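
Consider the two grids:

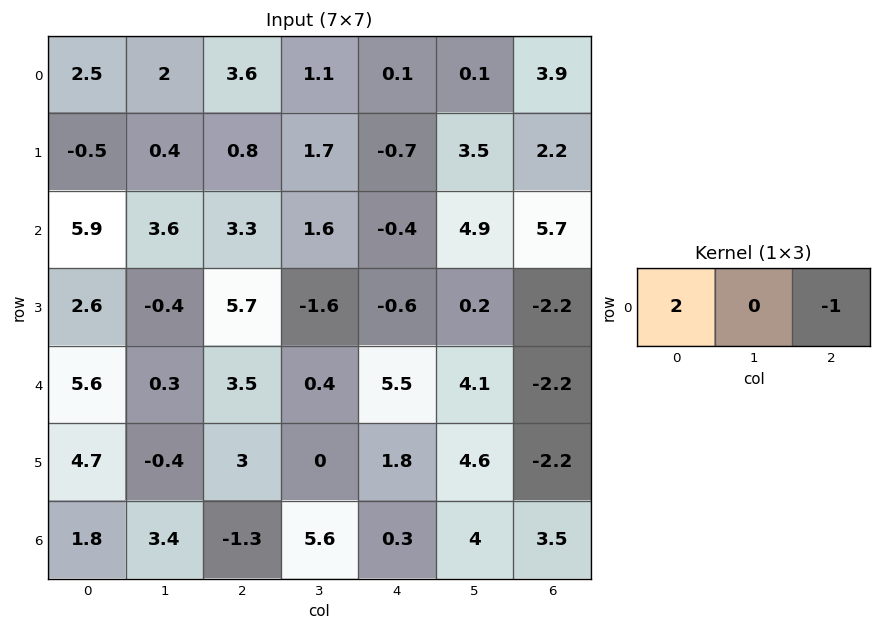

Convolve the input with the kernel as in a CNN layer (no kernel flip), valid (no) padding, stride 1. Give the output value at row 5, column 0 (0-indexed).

6.4

The receptive field on the input at this output position is [4.7 -0.4 3]. Elementwise product with the kernel and sum: 4.7·2 + 3·-1.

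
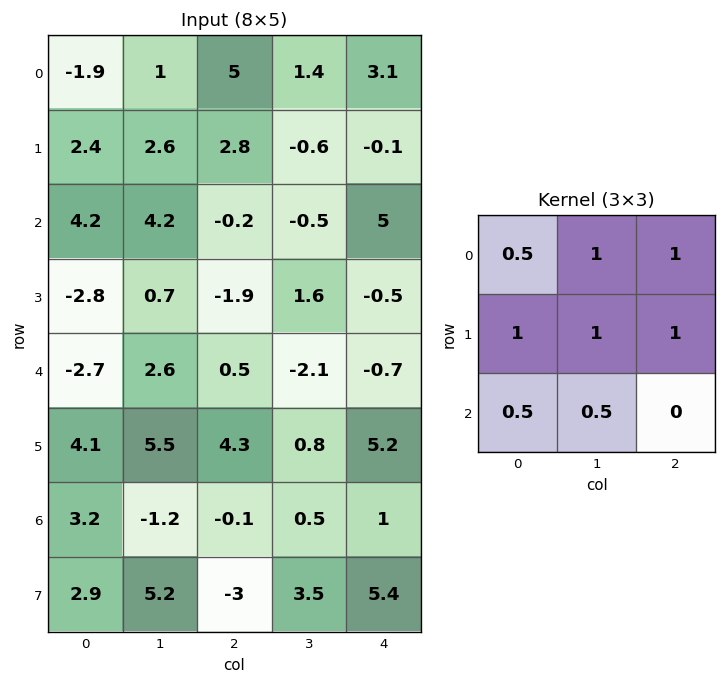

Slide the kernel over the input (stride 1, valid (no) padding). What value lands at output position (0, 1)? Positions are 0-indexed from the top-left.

The receptive field on the input at this output position is [1 5 1.4 / 2.6 2.8 -0.6 / 4.2 -0.2 -0.5]. Elementwise product with the kernel and sum: 1·0.5 + 5·1 + 1.4·1 + 2.6·1 + 2.8·1 + -0.6·1 + 4.2·0.5 + -0.2·0.5.

13.7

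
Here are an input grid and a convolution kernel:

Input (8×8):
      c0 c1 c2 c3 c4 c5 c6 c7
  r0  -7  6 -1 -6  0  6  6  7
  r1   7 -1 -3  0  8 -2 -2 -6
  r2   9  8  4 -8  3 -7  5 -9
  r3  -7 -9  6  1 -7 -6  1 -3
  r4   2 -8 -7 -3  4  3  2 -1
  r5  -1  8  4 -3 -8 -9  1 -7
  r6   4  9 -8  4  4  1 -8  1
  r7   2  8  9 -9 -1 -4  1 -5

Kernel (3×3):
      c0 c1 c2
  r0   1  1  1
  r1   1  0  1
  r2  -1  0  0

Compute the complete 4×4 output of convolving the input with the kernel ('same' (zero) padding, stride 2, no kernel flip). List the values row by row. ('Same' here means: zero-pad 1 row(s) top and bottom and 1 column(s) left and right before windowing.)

6 1 0 15
14 5 -10 -20
-24 -21 -9 3
16 14 -6 -9

Output[0,0]: The receptive field on the zero-padded input at this output position is [0 0 0 / 0 -7 6 / 0 7 -1]. Elementwise product with the kernel and sum: 0·1 + 0·1 + 0·1 + 0·1 + 6·1 + 0·-1.
Output[0,1]: The receptive field on the zero-padded input at this output position is [0 0 0 / 6 -1 -6 / -1 -3 0]. Elementwise product with the kernel and sum: 0·1 + 0·1 + 0·1 + 6·1 + -6·1 + -1·-1.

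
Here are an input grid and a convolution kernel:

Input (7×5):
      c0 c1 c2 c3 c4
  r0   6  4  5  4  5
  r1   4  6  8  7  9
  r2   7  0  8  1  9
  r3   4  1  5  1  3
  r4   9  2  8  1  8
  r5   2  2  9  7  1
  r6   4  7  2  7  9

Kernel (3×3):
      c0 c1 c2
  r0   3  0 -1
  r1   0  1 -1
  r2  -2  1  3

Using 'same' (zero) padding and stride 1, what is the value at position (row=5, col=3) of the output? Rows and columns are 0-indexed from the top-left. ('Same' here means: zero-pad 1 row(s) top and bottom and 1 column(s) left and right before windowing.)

The receptive field on the zero-padded input at this output position is [8 1 8 / 9 7 1 / 2 7 9]. Elementwise product with the kernel and sum: 8·3 + 8·-1 + 7·1 + 1·-1 + 2·-2 + 7·1 + 9·3.

52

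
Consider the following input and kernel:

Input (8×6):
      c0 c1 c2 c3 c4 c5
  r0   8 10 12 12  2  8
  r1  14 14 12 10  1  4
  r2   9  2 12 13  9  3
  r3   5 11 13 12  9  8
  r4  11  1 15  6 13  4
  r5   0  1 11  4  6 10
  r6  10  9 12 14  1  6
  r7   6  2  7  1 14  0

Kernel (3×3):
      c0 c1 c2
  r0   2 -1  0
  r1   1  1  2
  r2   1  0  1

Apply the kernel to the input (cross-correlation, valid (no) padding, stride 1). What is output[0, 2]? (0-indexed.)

The receptive field on the input at this output position is [12 12 2 / 12 10 1 / 12 13 9]. Elementwise product with the kernel and sum: 12·2 + 12·-1 + 12·1 + 10·1 + 1·2 + 12·1 + 9·1.

57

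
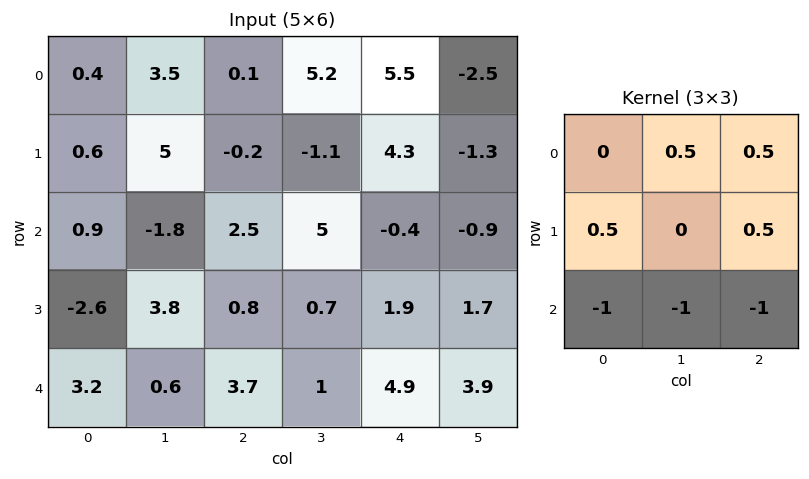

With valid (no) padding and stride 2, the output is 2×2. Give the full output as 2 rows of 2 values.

Output[0,0]: The receptive field on the input at this output position is [0.4 3.5 0.1 / 0.6 5 -0.2 / 0.9 -1.8 2.5]. Elementwise product with the kernel and sum: 3.5·0.5 + 0.1·0.5 + 0.6·0.5 + -0.2·0.5 + 0.9·-1 + -1.8·-1 + 2.5·-1.
Output[0,1]: The receptive field on the input at this output position is [0.1 5.2 5.5 / -0.2 -1.1 4.3 / 2.5 5 -0.4]. Elementwise product with the kernel and sum: 5.2·0.5 + 5.5·0.5 + -0.2·0.5 + 4.3·0.5 + 2.5·-1 + 5·-1 + -0.4·-1.

0.4 0.3
-8.05 -5.95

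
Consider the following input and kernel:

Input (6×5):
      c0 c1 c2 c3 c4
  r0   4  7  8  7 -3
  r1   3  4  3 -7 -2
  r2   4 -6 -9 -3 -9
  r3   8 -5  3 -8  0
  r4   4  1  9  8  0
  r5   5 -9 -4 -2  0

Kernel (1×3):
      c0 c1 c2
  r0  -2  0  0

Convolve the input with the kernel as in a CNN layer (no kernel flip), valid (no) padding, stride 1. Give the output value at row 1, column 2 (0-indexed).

The receptive field on the input at this output position is [3 -7 -2]. Elementwise product with the kernel and sum: 3·-2.

-6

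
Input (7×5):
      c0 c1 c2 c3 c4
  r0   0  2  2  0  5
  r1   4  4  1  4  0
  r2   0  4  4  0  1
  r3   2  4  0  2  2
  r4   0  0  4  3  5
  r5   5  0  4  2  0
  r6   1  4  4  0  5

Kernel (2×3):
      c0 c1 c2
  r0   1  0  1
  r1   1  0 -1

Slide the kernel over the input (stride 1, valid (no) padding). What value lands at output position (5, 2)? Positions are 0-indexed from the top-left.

The receptive field on the input at this output position is [4 2 0 / 4 0 5]. Elementwise product with the kernel and sum: 4·1 + 0·1 + 4·1 + 5·-1.

3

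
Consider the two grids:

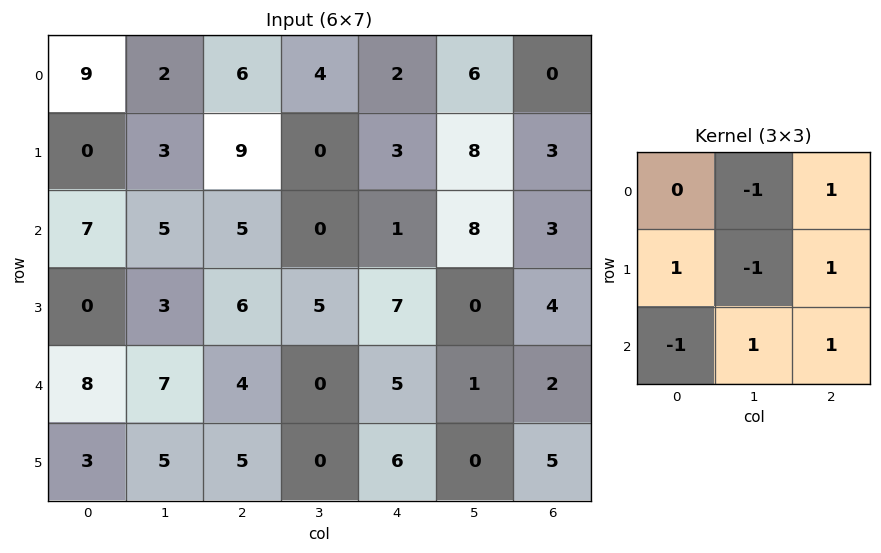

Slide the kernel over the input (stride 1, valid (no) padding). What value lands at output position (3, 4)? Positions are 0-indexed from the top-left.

9

The receptive field on the input at this output position is [7 0 4 / 5 1 2 / 6 0 5]. Elementwise product with the kernel and sum: 0·-1 + 4·1 + 5·1 + 1·-1 + 2·1 + 6·-1 + 0·1 + 5·1.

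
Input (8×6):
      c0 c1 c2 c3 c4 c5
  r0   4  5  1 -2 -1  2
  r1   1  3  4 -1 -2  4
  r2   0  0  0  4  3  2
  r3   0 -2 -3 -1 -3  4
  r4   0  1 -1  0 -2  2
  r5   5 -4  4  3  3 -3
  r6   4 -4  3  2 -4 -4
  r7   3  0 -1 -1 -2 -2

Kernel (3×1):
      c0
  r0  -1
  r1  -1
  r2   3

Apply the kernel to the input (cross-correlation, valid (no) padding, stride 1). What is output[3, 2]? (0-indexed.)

The receptive field on the input at this output position is [-3 / -1 / 4]. Elementwise product with the kernel and sum: -3·-1 + -1·-1 + 4·3.

16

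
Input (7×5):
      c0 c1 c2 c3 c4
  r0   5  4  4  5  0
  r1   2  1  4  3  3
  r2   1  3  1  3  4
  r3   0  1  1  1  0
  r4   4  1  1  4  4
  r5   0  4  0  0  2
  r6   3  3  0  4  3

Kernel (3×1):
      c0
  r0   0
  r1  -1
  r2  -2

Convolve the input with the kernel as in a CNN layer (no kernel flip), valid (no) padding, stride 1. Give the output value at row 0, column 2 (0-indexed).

The receptive field on the input at this output position is [4 / 4 / 1]. Elementwise product with the kernel and sum: 4·-1 + 1·-2.

-6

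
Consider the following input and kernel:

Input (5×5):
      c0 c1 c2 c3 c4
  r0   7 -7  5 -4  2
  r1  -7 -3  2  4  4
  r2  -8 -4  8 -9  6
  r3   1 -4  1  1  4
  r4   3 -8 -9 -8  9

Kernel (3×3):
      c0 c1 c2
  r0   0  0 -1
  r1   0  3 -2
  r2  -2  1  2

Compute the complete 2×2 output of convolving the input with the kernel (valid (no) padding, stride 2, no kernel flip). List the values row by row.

10 -11
-54 17

Output[0,0]: The receptive field on the input at this output position is [7 -7 5 / -7 -3 2 / -8 -4 8]. Elementwise product with the kernel and sum: 5·-1 + -3·3 + 2·-2 + -8·-2 + -4·1 + 8·2.
Output[0,1]: The receptive field on the input at this output position is [5 -4 2 / 2 4 4 / 8 -9 6]. Elementwise product with the kernel and sum: 2·-1 + 4·3 + 4·-2 + 8·-2 + -9·1 + 6·2.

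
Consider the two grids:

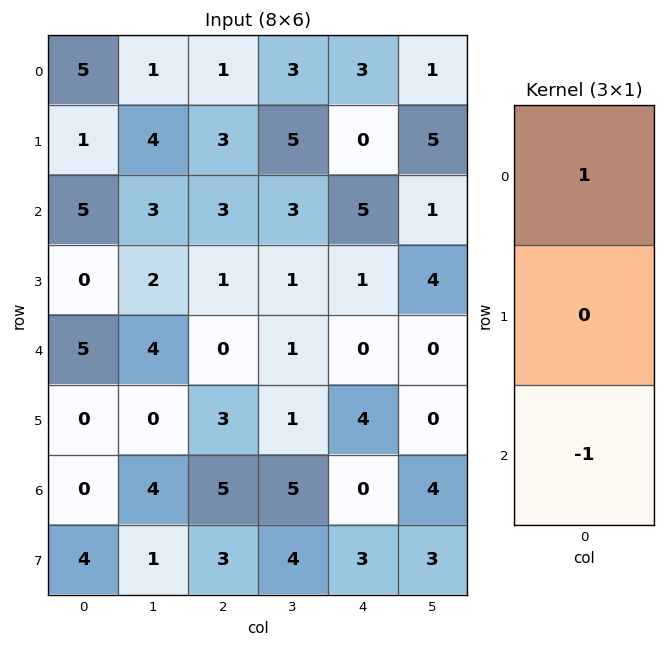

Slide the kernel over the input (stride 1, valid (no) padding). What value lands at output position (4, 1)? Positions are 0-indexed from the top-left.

The receptive field on the input at this output position is [4 / 0 / 4]. Elementwise product with the kernel and sum: 4·1 + 4·-1.

0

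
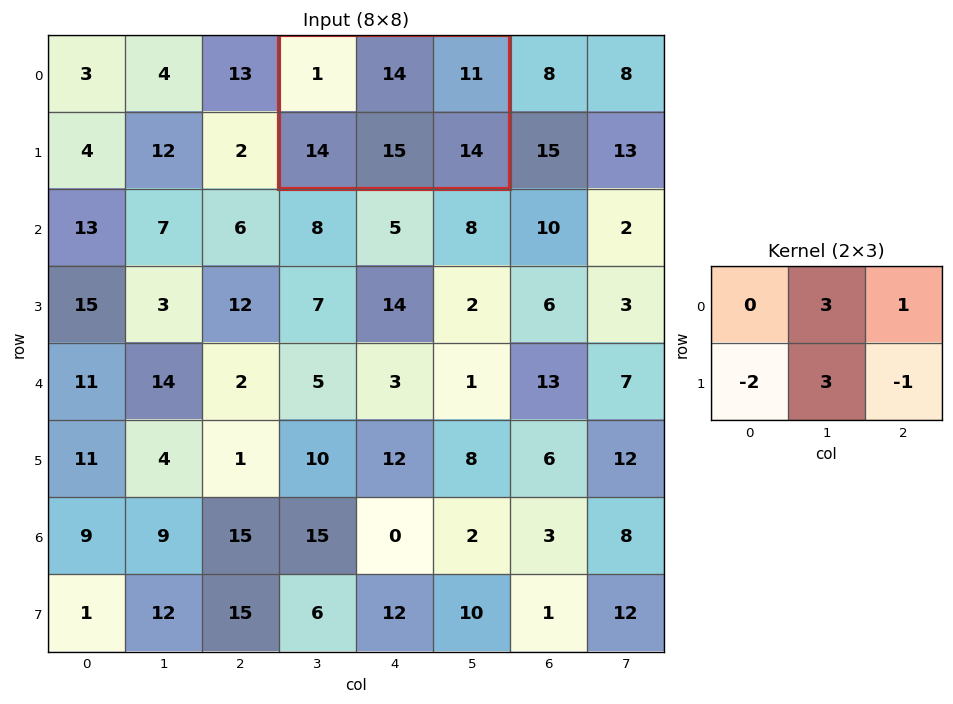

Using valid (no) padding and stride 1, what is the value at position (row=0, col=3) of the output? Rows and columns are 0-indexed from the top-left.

56

The receptive field on the input at this output position is [1 14 11 / 14 15 14]. Elementwise product with the kernel and sum: 14·3 + 11·1 + 14·-2 + 15·3 + 14·-1.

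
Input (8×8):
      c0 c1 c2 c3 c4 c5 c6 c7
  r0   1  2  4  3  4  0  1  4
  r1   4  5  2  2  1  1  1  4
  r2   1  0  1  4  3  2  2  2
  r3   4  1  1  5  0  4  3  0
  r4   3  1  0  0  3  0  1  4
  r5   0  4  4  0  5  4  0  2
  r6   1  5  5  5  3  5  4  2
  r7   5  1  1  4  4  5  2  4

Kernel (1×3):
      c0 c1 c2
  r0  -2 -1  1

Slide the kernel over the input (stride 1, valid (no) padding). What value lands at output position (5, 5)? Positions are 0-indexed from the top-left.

The receptive field on the input at this output position is [4 0 2]. Elementwise product with the kernel and sum: 4·-2 + 0·-1 + 2·1.

-6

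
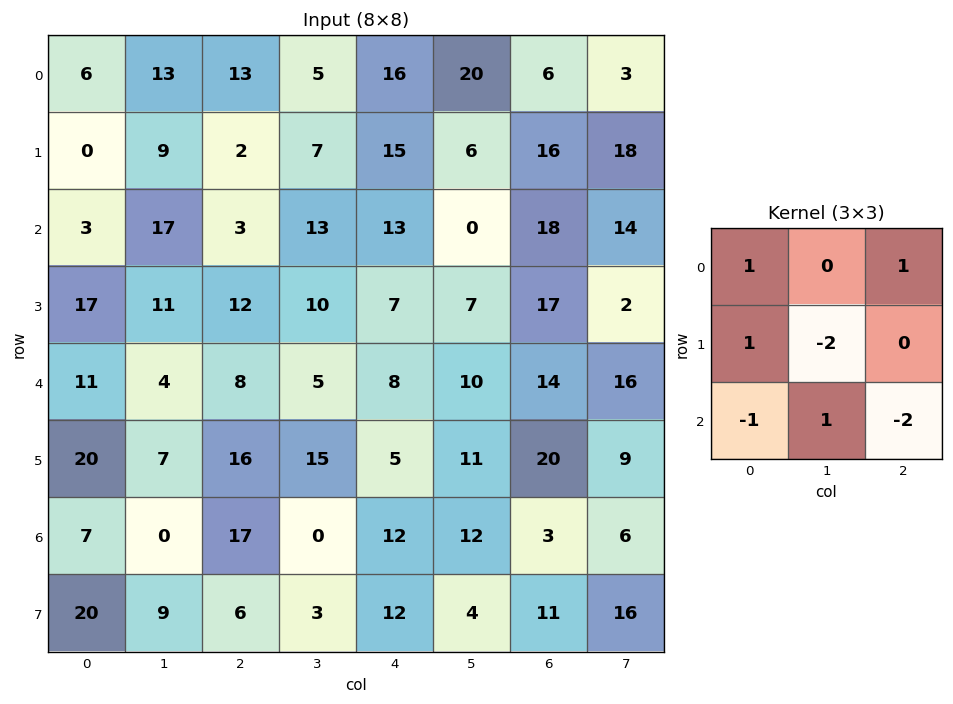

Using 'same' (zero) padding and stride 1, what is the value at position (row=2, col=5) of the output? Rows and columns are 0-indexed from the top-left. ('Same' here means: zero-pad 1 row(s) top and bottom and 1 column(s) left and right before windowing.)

The receptive field on the zero-padded input at this output position is [15 6 16 / 13 0 18 / 7 7 17]. Elementwise product with the kernel and sum: 15·1 + 16·1 + 13·1 + 0·-2 + 7·-1 + 7·1 + 17·-2.

10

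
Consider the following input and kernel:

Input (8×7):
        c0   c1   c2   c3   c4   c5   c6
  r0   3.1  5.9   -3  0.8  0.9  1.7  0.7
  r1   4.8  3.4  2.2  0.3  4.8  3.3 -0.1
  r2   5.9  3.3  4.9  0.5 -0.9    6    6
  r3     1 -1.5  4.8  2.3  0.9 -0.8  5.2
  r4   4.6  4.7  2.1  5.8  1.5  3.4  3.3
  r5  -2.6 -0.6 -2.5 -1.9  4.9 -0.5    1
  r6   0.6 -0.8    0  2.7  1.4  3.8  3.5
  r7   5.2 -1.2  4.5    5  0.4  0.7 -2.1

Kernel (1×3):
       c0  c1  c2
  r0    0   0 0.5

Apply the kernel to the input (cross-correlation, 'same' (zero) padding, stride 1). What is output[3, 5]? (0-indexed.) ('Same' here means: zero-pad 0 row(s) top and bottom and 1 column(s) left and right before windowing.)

The receptive field on the zero-padded input at this output position is [0.9 -0.8 5.2]. Elementwise product with the kernel and sum: 5.2·0.5.

2.6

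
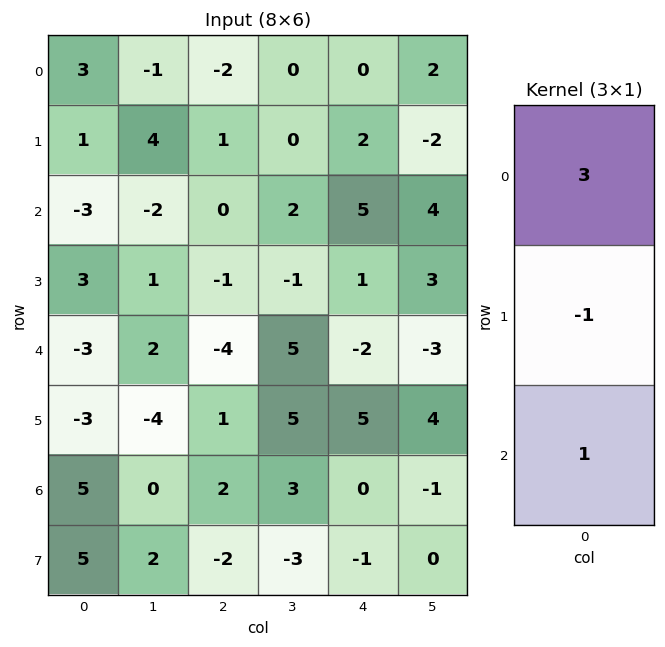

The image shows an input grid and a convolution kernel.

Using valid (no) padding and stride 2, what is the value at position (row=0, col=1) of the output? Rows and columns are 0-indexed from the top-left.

-7

The receptive field on the input at this output position is [-2 / 1 / 0]. Elementwise product with the kernel and sum: -2·3 + 1·-1 + 0·1.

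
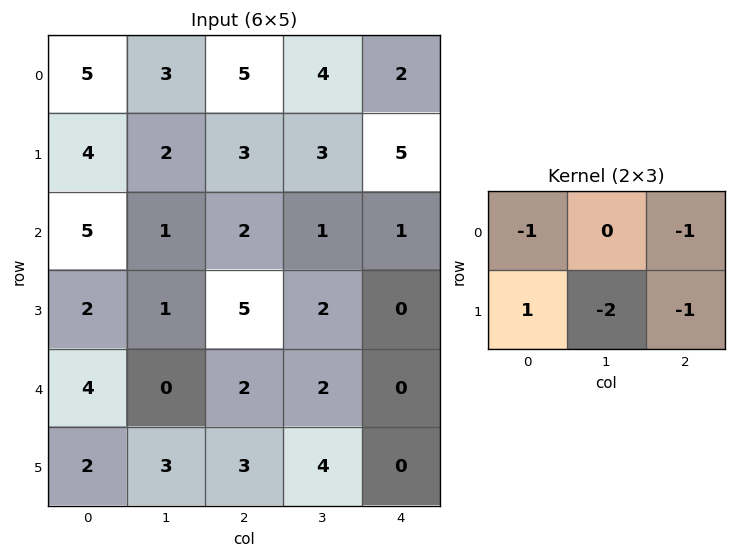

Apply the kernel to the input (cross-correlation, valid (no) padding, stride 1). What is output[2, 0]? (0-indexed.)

-12

The receptive field on the input at this output position is [5 1 2 / 2 1 5]. Elementwise product with the kernel and sum: 5·-1 + 2·-1 + 2·1 + 1·-2 + 5·-1.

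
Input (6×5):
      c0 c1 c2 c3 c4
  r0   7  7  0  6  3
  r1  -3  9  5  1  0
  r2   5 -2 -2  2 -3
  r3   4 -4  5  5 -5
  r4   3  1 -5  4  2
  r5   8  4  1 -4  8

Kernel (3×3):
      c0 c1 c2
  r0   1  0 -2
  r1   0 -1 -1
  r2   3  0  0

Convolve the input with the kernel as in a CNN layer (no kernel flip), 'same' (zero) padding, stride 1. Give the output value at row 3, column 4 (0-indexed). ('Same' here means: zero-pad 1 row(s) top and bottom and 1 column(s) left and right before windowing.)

The receptive field on the zero-padded input at this output position is [2 -3 0 / 5 -5 0 / 4 2 0]. Elementwise product with the kernel and sum: 2·1 + 0·-2 + -5·-1 + 0·-1 + 4·3.

19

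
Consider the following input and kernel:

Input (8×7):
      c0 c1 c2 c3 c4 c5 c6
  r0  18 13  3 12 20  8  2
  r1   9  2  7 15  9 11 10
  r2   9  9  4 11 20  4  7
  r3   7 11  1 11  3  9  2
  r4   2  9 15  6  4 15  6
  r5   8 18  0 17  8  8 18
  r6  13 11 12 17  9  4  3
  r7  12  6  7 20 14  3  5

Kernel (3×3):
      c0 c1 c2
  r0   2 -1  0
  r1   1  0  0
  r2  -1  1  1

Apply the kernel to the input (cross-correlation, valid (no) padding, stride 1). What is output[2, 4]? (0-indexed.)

The receptive field on the input at this output position is [20 4 7 / 3 9 2 / 4 15 6]. Elementwise product with the kernel and sum: 20·2 + 4·-1 + 3·1 + 4·-1 + 15·1 + 6·1.

56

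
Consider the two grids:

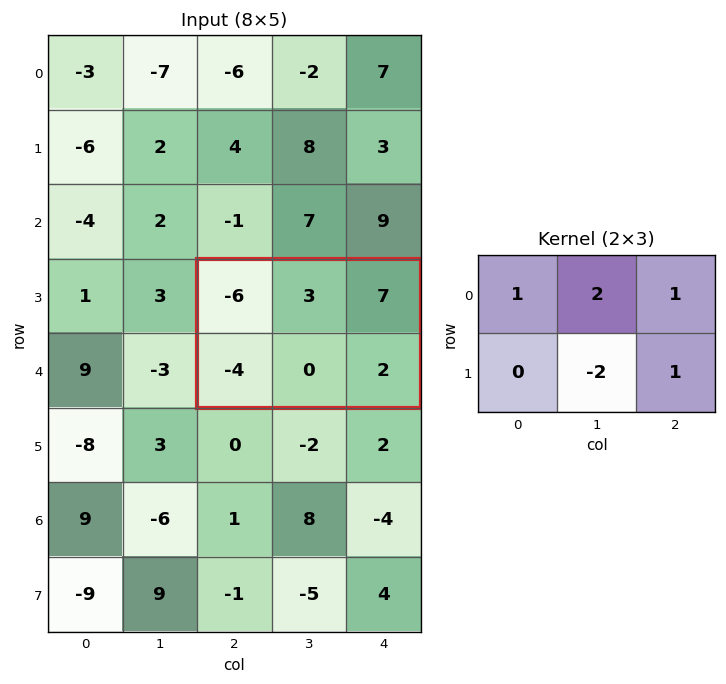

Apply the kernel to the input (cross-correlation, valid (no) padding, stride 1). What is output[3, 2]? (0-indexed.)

The receptive field on the input at this output position is [-6 3 7 / -4 0 2]. Elementwise product with the kernel and sum: -6·1 + 3·2 + 7·1 + 0·-2 + 2·1.

9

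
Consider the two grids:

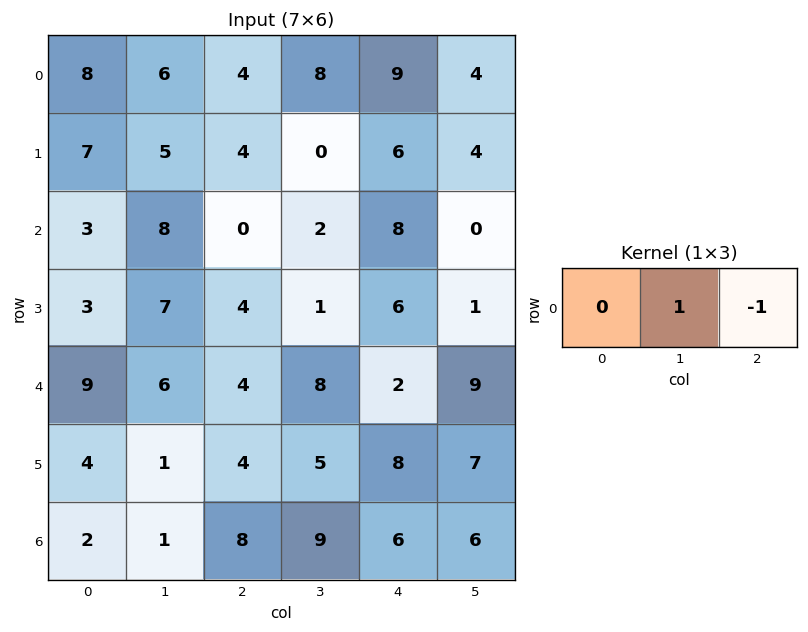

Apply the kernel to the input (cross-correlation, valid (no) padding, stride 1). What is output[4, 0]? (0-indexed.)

2

The receptive field on the input at this output position is [9 6 4]. Elementwise product with the kernel and sum: 6·1 + 4·-1.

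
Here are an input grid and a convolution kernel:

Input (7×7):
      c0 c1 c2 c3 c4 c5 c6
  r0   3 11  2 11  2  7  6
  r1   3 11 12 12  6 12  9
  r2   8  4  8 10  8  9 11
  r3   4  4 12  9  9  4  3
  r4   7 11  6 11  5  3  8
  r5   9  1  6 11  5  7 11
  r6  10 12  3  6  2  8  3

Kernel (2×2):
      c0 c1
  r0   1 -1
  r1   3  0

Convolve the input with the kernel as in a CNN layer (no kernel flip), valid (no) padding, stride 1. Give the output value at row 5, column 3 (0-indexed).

24

The receptive field on the input at this output position is [11 5 / 6 2]. Elementwise product with the kernel and sum: 11·1 + 5·-1 + 6·3.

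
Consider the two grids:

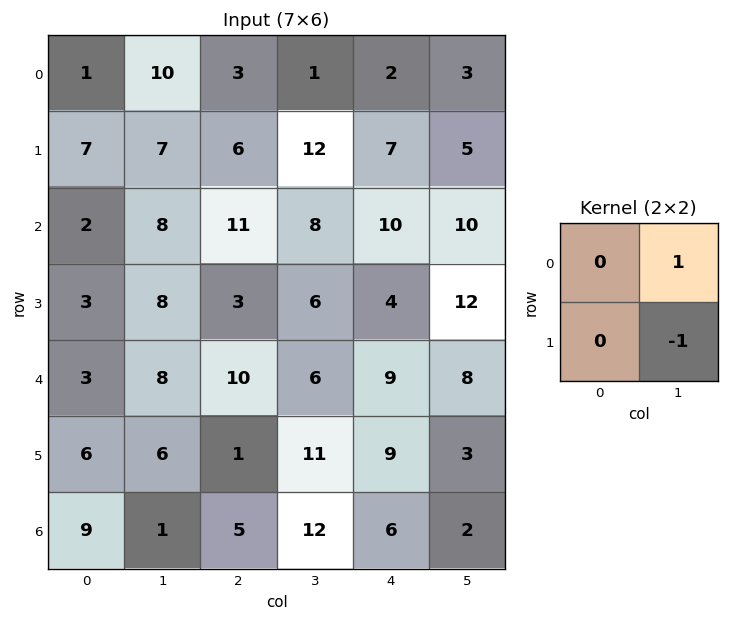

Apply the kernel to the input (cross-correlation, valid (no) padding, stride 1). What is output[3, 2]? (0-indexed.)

0

The receptive field on the input at this output position is [3 6 / 10 6]. Elementwise product with the kernel and sum: 6·1 + 6·-1.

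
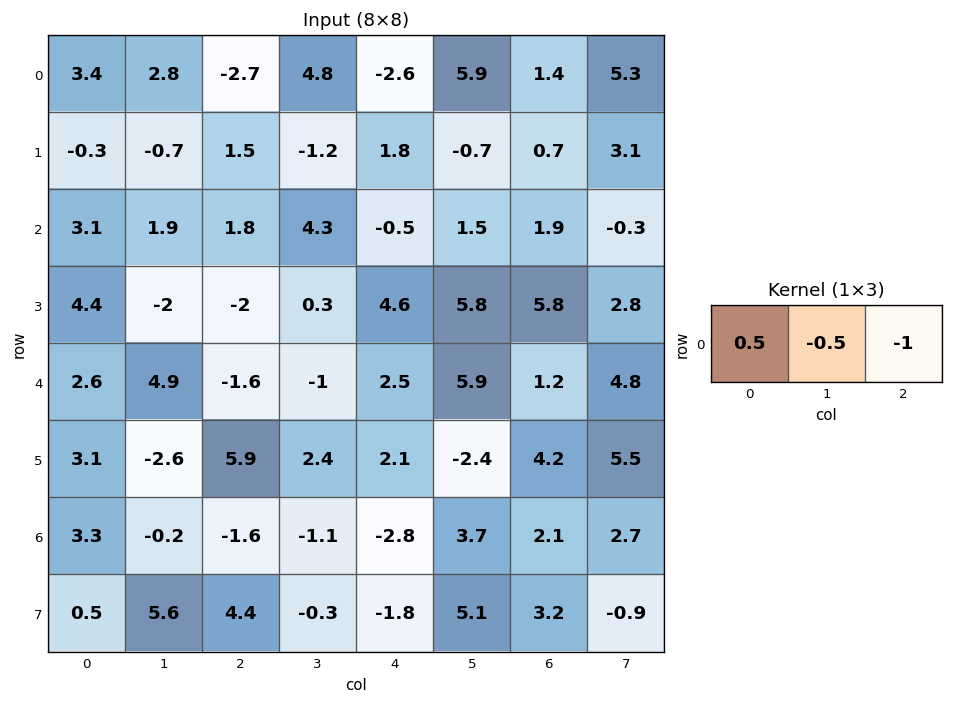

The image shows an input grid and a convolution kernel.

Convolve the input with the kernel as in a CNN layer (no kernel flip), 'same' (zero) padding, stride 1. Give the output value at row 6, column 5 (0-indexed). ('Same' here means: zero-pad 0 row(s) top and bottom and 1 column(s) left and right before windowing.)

-5.35

The receptive field on the zero-padded input at this output position is [-2.8 3.7 2.1]. Elementwise product with the kernel and sum: -2.8·0.5 + 3.7·-0.5 + 2.1·-1.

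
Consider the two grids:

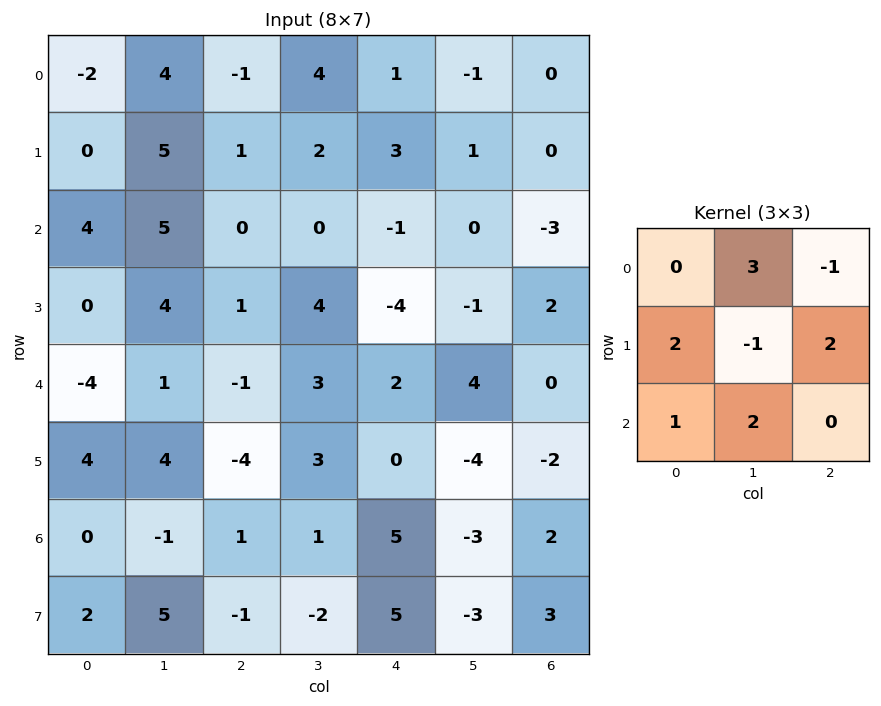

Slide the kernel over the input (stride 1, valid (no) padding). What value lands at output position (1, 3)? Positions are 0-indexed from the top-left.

The receptive field on the input at this output position is [2 3 1 / 0 -1 0 / 4 -4 -1]. Elementwise product with the kernel and sum: 3·3 + 1·-1 + 0·2 + -1·-1 + 0·2 + 4·1 + -4·2.

5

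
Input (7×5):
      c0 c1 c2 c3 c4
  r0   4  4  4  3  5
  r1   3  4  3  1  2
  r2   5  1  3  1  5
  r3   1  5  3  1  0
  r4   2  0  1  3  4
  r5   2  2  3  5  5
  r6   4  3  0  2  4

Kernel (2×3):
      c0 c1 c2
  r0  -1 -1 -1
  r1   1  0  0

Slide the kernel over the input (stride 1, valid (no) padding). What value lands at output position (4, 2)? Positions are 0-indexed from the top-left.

-5

The receptive field on the input at this output position is [1 3 4 / 3 5 5]. Elementwise product with the kernel and sum: 1·-1 + 3·-1 + 4·-1 + 3·1.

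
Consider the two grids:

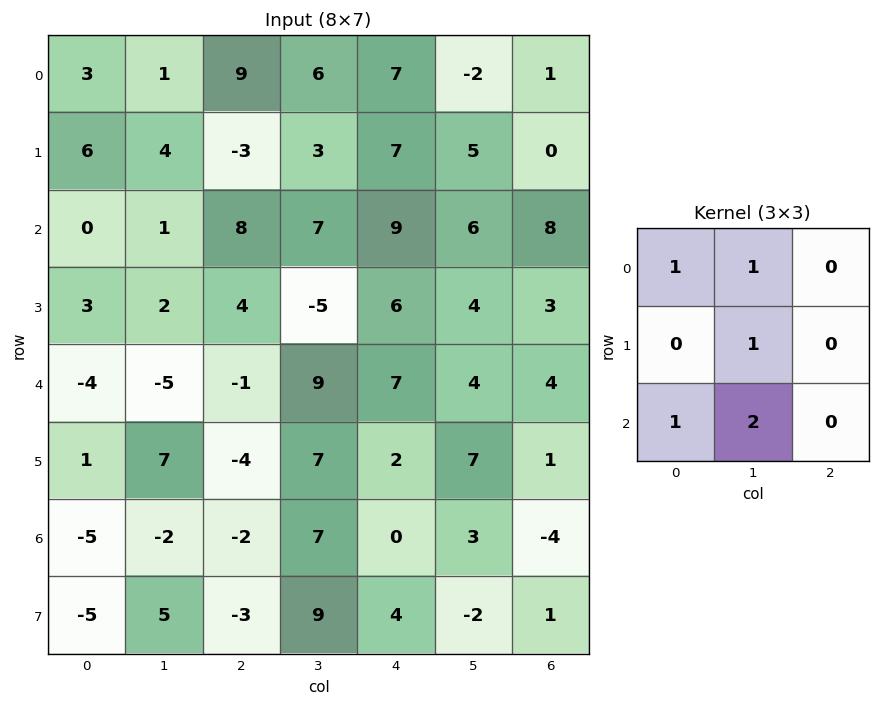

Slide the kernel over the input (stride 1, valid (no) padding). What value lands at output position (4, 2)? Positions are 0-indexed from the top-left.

27

The receptive field on the input at this output position is [-1 9 7 / -4 7 2 / -2 7 0]. Elementwise product with the kernel and sum: -1·1 + 9·1 + 7·1 + -2·1 + 7·2.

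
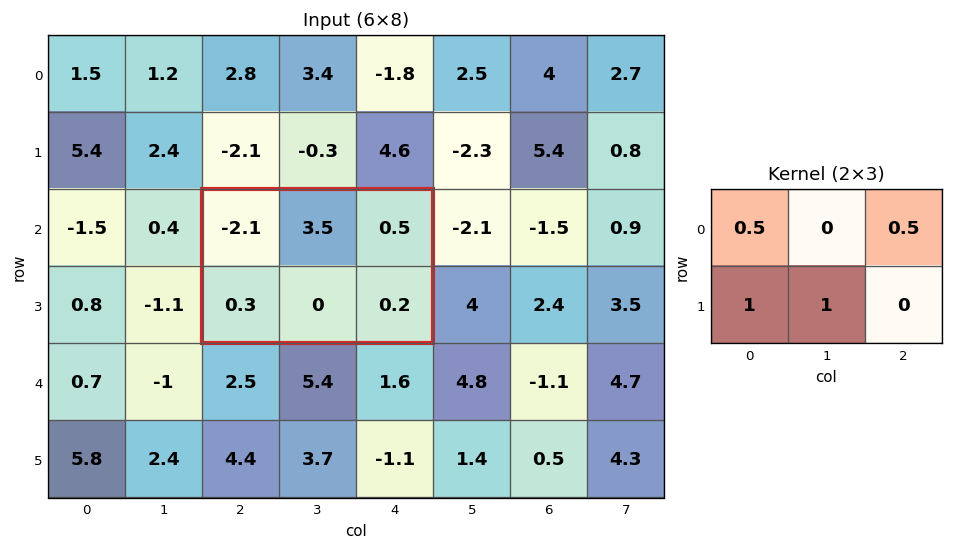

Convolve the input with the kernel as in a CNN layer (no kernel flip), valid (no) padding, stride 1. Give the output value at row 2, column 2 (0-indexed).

The receptive field on the input at this output position is [-2.1 3.5 0.5 / 0.3 0 0.2]. Elementwise product with the kernel and sum: -2.1·0.5 + 0.5·0.5 + 0.3·1 + 0·1.

-0.5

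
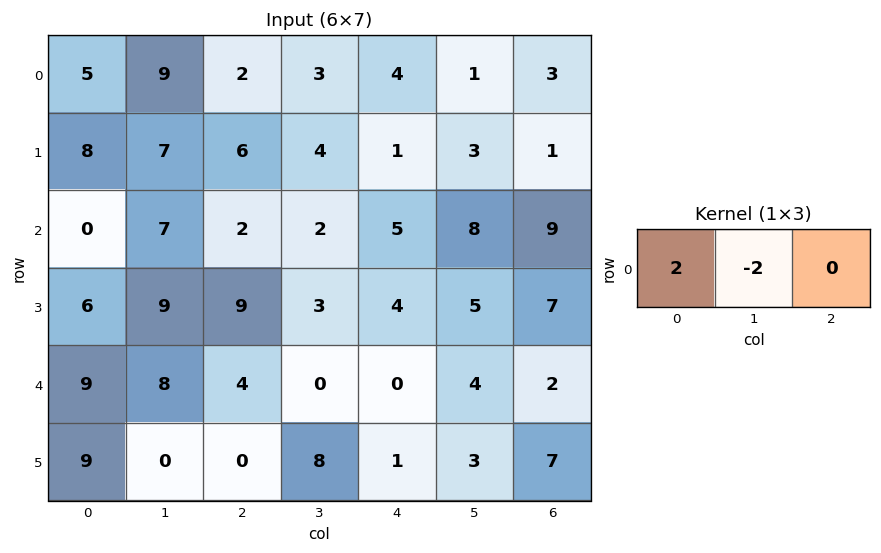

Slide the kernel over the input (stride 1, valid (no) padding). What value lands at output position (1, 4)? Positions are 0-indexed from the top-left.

-4

The receptive field on the input at this output position is [1 3 1]. Elementwise product with the kernel and sum: 1·2 + 3·-2.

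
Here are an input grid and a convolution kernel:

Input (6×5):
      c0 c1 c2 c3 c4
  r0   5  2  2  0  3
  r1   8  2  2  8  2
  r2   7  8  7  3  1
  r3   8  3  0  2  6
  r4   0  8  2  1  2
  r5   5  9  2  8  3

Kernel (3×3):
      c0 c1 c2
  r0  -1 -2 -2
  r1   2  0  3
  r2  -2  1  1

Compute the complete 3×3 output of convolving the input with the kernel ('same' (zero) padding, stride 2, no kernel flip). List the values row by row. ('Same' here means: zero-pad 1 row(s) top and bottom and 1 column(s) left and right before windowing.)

Output[0,0]: The receptive field on the zero-padded input at this output position is [0 0 0 / 0 5 2 / 0 8 2]. Elementwise product with the kernel and sum: 0·-1 + 0·-2 + 0·-2 + 0·2 + 2·3 + 0·-2 + 8·1 + 2·1.

16 10 -14
15 -1 -4
16 4 -25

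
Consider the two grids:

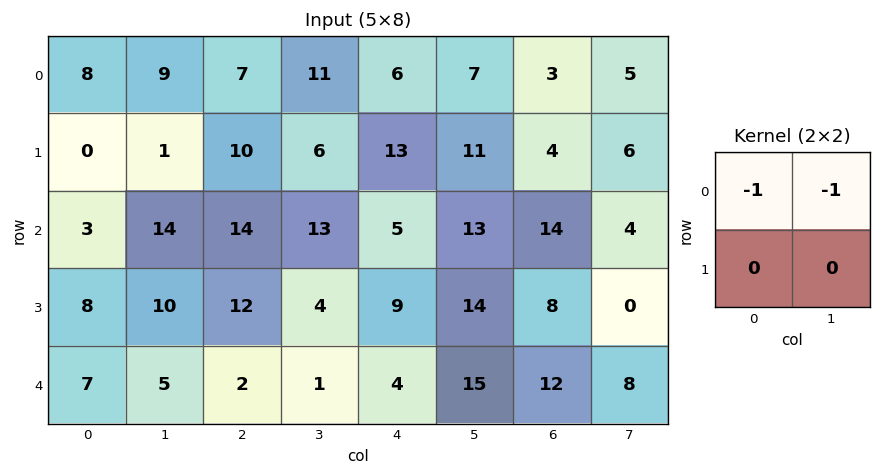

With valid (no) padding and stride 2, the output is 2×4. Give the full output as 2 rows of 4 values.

-17 -18 -13 -8
-17 -27 -18 -18

Output[0,0]: The receptive field on the input at this output position is [8 9 / 0 1]. Elementwise product with the kernel and sum: 8·-1 + 9·-1.
Output[0,1]: The receptive field on the input at this output position is [7 11 / 10 6]. Elementwise product with the kernel and sum: 7·-1 + 11·-1.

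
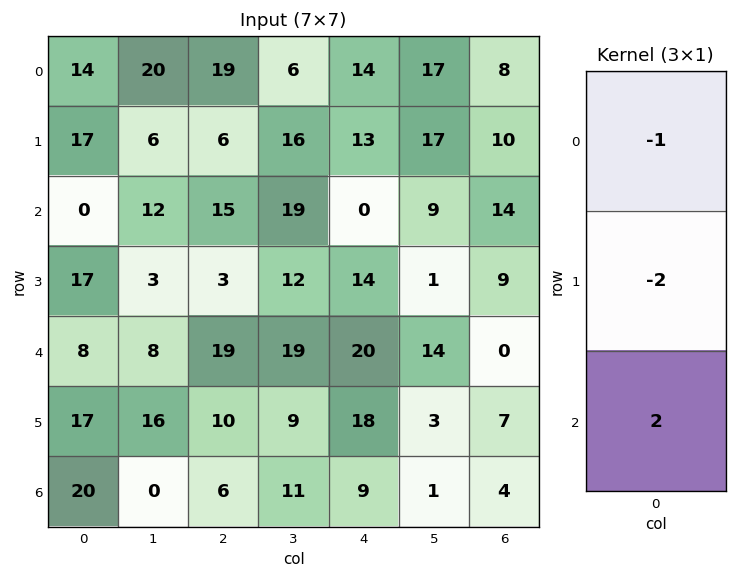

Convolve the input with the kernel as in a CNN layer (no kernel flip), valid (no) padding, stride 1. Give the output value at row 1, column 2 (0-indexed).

The receptive field on the input at this output position is [6 / 15 / 3]. Elementwise product with the kernel and sum: 6·-1 + 15·-2 + 3·2.

-30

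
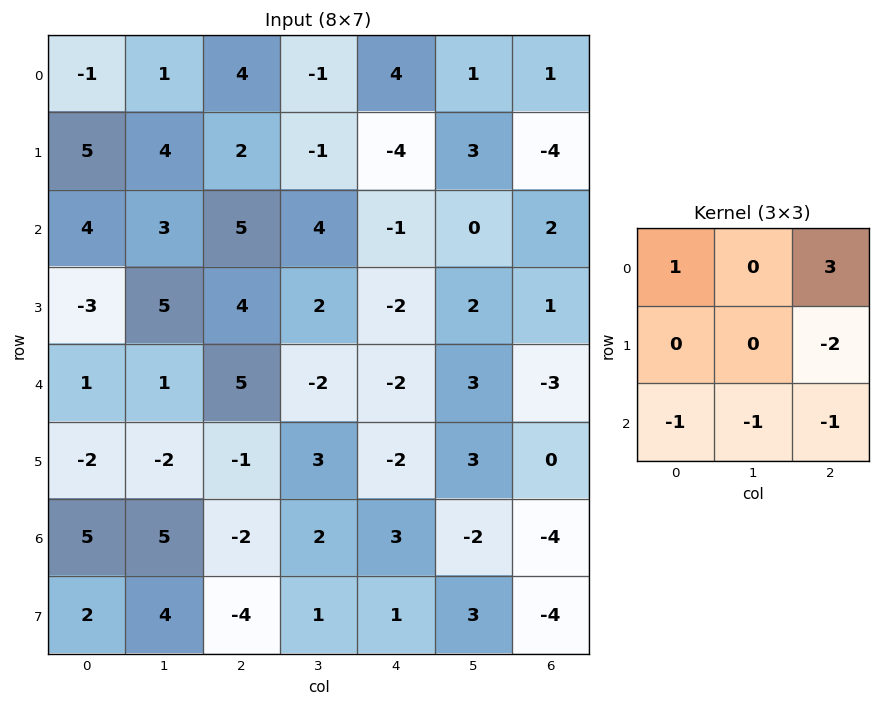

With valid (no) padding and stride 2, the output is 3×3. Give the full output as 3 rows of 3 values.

Output[0,0]: The receptive field on the input at this output position is [-1 1 4 / 5 4 2 / 4 3 5]. Elementwise product with the kernel and sum: -1·1 + 4·3 + 2·-2 + 4·-1 + 3·-1 + 5·-1.
Output[0,1]: The receptive field on the input at this output position is [4 -1 4 / 2 -1 -4 / 5 4 -1]. Elementwise product with the kernel and sum: 4·1 + 4·3 + -4·-2 + 5·-1 + 4·-1 + -1·-1.

-5 16 14
4 5 5
10 0 -8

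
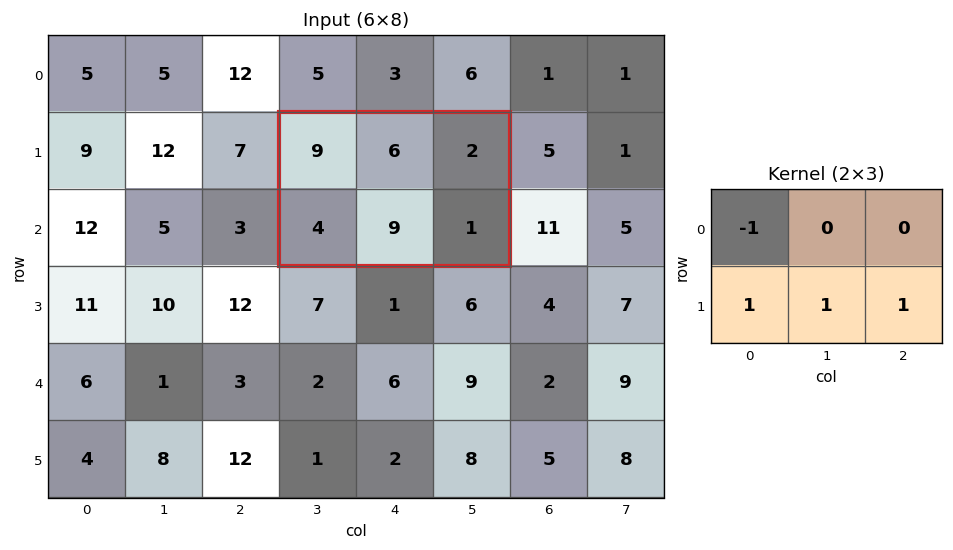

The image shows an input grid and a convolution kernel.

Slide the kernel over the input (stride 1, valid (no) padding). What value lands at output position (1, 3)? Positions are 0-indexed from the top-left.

The receptive field on the input at this output position is [9 6 2 / 4 9 1]. Elementwise product with the kernel and sum: 9·-1 + 4·1 + 9·1 + 1·1.

5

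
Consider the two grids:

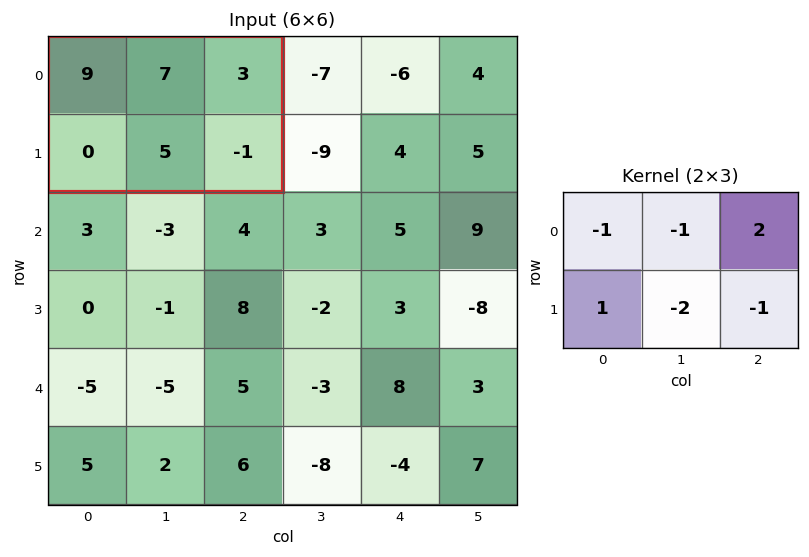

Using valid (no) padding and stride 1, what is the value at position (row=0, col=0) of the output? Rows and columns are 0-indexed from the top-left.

The receptive field on the input at this output position is [9 7 3 / 0 5 -1]. Elementwise product with the kernel and sum: 9·-1 + 7·-1 + 3·2 + 0·1 + 5·-2 + -1·-1.

-19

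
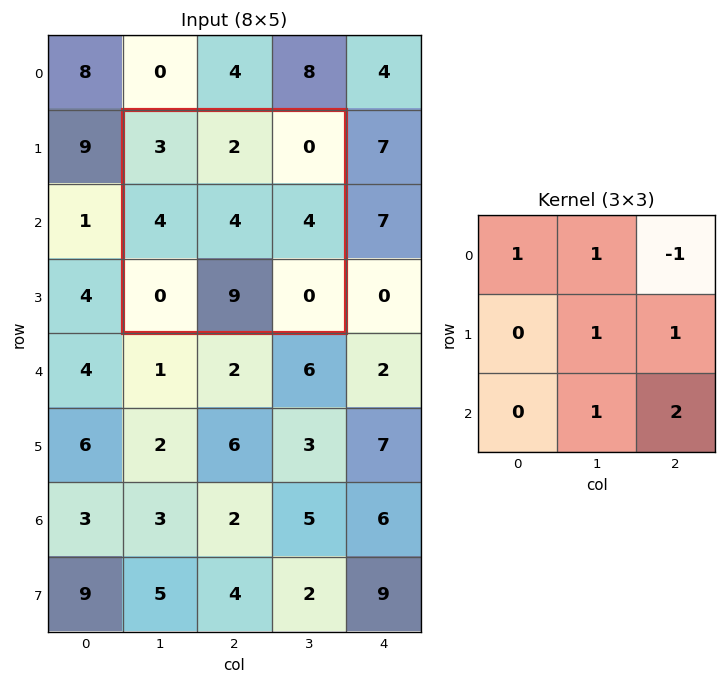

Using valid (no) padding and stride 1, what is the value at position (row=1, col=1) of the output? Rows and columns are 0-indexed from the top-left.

22

The receptive field on the input at this output position is [3 2 0 / 4 4 4 / 0 9 0]. Elementwise product with the kernel and sum: 3·1 + 2·1 + 0·-1 + 4·1 + 4·1 + 9·1 + 0·2.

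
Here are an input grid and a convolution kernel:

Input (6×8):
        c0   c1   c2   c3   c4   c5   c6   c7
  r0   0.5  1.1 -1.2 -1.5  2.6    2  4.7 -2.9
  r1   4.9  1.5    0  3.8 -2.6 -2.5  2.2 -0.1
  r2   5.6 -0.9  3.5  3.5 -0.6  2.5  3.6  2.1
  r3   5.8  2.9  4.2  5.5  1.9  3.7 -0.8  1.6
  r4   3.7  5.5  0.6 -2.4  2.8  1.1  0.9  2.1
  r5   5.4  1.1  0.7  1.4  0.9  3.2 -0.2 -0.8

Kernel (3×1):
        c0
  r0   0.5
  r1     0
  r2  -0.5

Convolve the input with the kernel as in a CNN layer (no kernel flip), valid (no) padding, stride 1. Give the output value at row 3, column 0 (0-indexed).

The receptive field on the input at this output position is [5.8 / 3.7 / 5.4]. Elementwise product with the kernel and sum: 5.8·0.5 + 5.4·-0.5.

0.2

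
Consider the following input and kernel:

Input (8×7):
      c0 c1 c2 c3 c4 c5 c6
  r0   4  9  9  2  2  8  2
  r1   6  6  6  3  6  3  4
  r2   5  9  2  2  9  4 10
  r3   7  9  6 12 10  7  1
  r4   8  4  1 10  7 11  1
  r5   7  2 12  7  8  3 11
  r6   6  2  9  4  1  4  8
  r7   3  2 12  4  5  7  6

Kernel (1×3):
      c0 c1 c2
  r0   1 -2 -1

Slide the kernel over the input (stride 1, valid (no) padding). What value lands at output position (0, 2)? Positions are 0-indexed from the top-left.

3

The receptive field on the input at this output position is [9 2 2]. Elementwise product with the kernel and sum: 9·1 + 2·-2 + 2·-1.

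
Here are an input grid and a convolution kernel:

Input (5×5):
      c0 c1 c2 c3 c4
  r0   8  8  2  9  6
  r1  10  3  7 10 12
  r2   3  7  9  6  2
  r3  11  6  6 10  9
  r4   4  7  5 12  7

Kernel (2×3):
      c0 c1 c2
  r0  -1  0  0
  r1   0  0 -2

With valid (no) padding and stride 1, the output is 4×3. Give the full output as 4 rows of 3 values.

Output[0,0]: The receptive field on the input at this output position is [8 8 2 / 10 3 7]. Elementwise product with the kernel and sum: 8·-1 + 7·-2.
Output[0,1]: The receptive field on the input at this output position is [8 2 9 / 3 7 10]. Elementwise product with the kernel and sum: 8·-1 + 10·-2.

-22 -28 -26
-28 -15 -11
-15 -27 -27
-21 -30 -20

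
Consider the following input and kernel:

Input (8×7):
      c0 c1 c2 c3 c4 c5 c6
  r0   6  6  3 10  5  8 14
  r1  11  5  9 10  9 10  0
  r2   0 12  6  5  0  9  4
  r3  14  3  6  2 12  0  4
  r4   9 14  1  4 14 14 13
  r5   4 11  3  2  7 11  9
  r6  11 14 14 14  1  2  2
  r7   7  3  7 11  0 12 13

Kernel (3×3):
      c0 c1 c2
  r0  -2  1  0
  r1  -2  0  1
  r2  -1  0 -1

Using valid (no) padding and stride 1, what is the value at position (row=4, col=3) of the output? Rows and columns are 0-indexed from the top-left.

The receptive field on the input at this output position is [4 14 14 / 2 7 11 / 14 1 2]. Elementwise product with the kernel and sum: 4·-2 + 14·1 + 2·-2 + 11·1 + 14·-1 + 2·-1.

-3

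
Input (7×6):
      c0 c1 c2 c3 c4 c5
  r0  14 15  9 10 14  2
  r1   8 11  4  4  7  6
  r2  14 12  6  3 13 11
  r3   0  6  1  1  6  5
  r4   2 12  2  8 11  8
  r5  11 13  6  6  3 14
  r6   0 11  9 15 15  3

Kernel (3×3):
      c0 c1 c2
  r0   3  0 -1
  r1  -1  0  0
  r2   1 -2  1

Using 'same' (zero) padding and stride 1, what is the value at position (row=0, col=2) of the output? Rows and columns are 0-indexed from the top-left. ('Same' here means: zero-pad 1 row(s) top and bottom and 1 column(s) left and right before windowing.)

-8

The receptive field on the zero-padded input at this output position is [0 0 0 / 15 9 10 / 11 4 4]. Elementwise product with the kernel and sum: 0·3 + 0·-1 + 15·-1 + 11·1 + 4·-2 + 4·1.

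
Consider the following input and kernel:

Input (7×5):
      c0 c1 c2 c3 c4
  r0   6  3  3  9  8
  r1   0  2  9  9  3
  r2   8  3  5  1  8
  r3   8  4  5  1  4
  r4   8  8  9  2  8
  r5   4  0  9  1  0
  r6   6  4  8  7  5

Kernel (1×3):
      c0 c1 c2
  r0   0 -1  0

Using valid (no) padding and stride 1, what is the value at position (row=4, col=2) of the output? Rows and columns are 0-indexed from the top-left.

The receptive field on the input at this output position is [9 2 8]. Elementwise product with the kernel and sum: 2·-1.

-2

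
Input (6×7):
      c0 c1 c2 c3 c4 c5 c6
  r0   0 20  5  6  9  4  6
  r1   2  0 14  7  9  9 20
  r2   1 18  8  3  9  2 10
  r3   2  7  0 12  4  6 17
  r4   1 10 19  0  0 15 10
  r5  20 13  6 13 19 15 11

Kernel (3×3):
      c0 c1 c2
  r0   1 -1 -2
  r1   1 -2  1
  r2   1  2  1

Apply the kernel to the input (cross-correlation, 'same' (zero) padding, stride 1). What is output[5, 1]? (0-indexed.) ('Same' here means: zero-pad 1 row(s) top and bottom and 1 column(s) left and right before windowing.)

The receptive field on the zero-padded input at this output position is [1 10 19 / 20 13 6 / 0 0 0]. Elementwise product with the kernel and sum: 1·1 + 10·-1 + 19·-2 + 20·1 + 13·-2 + 6·1 + 0·1 + 0·2 + 0·1.

-47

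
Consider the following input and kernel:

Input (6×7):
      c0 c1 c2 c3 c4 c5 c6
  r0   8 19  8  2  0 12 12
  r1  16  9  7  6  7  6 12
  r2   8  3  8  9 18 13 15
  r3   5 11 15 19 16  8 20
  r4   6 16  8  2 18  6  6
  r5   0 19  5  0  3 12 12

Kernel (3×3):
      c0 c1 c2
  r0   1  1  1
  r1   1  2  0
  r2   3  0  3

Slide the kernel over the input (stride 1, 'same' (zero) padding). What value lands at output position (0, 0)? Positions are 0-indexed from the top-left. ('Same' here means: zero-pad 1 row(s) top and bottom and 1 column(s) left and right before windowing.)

43

The receptive field on the zero-padded input at this output position is [0 0 0 / 0 8 19 / 0 16 9]. Elementwise product with the kernel and sum: 0·1 + 0·1 + 0·1 + 0·1 + 8·2 + 0·3 + 9·3.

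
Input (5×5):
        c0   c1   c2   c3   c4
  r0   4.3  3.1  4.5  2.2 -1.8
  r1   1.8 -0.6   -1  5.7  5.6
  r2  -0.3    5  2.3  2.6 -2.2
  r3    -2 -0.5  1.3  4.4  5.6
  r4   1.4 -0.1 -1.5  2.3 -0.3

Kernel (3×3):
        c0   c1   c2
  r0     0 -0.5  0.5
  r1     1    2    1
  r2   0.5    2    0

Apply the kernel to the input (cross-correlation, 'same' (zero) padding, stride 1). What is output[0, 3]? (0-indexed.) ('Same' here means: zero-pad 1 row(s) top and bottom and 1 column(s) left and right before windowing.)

18

The receptive field on the zero-padded input at this output position is [0 0 0 / 4.5 2.2 -1.8 / -1 5.7 5.6]. Elementwise product with the kernel and sum: 0·-0.5 + 0·0.5 + 4.5·1 + 2.2·2 + -1.8·1 + -1·0.5 + 5.7·2.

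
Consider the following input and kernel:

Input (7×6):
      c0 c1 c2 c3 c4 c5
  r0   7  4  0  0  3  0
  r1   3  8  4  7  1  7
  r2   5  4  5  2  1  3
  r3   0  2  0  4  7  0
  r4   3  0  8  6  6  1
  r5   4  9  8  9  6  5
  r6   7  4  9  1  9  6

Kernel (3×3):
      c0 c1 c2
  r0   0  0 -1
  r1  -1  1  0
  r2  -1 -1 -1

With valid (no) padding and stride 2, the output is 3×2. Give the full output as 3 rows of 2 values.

Output[0,0]: The receptive field on the input at this output position is [7 4 0 / 3 8 4 / 5 4 5]. Elementwise product with the kernel and sum: 0·-1 + 3·-1 + 8·1 + 5·-1 + 4·-1 + 5·-1.
Output[0,1]: The receptive field on the input at this output position is [0 0 3 / 4 7 1 / 5 2 1]. Elementwise product with the kernel and sum: 3·-1 + 4·-1 + 7·1 + 5·-1 + 2·-1 + 1·-1.

-9 -8
-14 -17
-23 -24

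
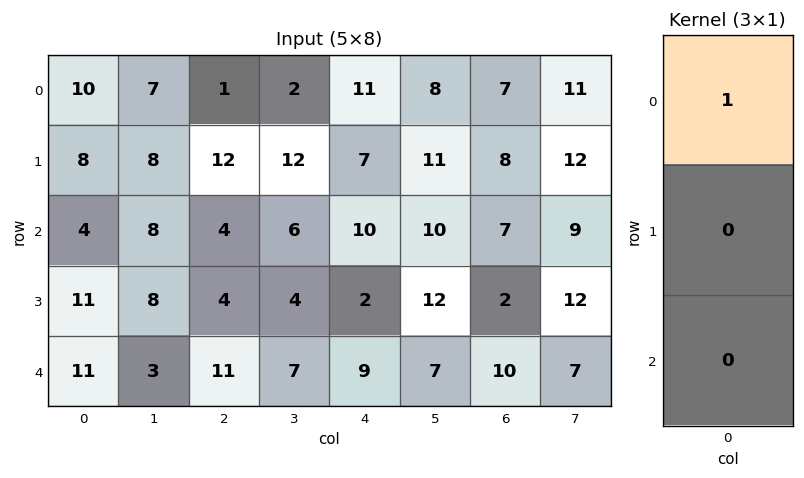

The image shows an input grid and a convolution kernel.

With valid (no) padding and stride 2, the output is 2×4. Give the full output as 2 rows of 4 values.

10 1 11 7
4 4 10 7

Output[0,0]: The receptive field on the input at this output position is [10 / 8 / 4]. Elementwise product with the kernel and sum: 10·1.
Output[0,1]: The receptive field on the input at this output position is [1 / 12 / 4]. Elementwise product with the kernel and sum: 1·1.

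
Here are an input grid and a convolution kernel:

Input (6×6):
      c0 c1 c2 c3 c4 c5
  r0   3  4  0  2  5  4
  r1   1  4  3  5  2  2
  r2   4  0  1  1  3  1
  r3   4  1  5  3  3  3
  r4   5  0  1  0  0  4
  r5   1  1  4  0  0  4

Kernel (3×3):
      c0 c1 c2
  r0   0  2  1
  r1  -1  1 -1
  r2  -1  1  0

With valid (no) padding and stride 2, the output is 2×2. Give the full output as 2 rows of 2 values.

4 9
-12 -1

Output[0,0]: The receptive field on the input at this output position is [3 4 0 / 1 4 3 / 4 0 1]. Elementwise product with the kernel and sum: 4·2 + 0·1 + 1·-1 + 4·1 + 3·-1 + 4·-1 + 0·1.
Output[0,1]: The receptive field on the input at this output position is [0 2 5 / 3 5 2 / 1 1 3]. Elementwise product with the kernel and sum: 2·2 + 5·1 + 3·-1 + 5·1 + 2·-1 + 1·-1 + 1·1.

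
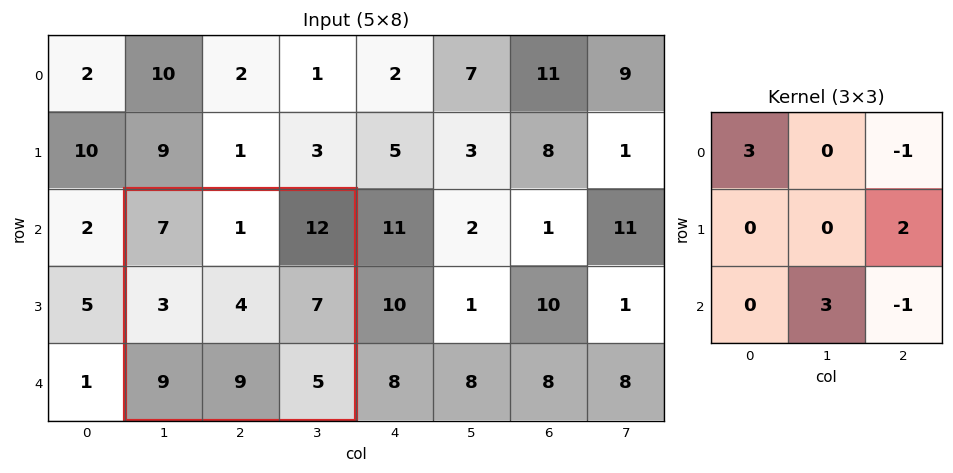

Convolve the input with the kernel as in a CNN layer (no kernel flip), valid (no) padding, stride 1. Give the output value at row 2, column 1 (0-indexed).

45

The receptive field on the input at this output position is [7 1 12 / 3 4 7 / 9 9 5]. Elementwise product with the kernel and sum: 7·3 + 12·-1 + 7·2 + 9·3 + 5·-1.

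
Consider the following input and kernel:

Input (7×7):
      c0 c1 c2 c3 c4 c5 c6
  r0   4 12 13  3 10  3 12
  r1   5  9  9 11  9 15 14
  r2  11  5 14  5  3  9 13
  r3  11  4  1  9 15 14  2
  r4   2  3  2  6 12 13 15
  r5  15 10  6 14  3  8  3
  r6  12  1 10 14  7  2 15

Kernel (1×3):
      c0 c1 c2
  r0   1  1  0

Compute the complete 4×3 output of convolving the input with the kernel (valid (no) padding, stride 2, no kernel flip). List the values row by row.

16 16 13
16 19 12
5 8 25
13 24 9

Output[0,0]: The receptive field on the input at this output position is [4 12 13]. Elementwise product with the kernel and sum: 4·1 + 12·1.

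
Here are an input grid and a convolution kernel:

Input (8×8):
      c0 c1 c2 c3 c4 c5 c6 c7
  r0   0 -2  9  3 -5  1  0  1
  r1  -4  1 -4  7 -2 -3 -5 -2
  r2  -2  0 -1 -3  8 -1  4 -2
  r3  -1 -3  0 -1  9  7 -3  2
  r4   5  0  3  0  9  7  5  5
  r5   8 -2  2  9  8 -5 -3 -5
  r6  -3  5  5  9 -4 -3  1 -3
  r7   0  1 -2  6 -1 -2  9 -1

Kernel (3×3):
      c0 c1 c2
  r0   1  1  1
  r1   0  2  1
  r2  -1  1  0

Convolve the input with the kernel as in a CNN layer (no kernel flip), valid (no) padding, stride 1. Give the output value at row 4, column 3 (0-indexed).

The receptive field on the input at this output position is [0 9 7 / 9 8 -5 / 9 -4 -3]. Elementwise product with the kernel and sum: 0·1 + 9·1 + 7·1 + 8·2 + -5·1 + 9·-1 + -4·1.

14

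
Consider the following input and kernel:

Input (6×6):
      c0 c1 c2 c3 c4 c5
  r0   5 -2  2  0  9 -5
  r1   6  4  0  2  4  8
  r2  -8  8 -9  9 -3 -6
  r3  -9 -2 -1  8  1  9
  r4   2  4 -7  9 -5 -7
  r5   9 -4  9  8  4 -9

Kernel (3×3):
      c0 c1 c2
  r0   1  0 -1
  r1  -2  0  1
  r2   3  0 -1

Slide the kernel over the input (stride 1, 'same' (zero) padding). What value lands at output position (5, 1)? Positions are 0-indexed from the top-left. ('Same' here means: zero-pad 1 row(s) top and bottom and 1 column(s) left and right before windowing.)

0

The receptive field on the zero-padded input at this output position is [2 4 -7 / 9 -4 9 / 0 0 0]. Elementwise product with the kernel and sum: 2·1 + -7·-1 + 9·-2 + 9·1 + 0·3 + 0·-1.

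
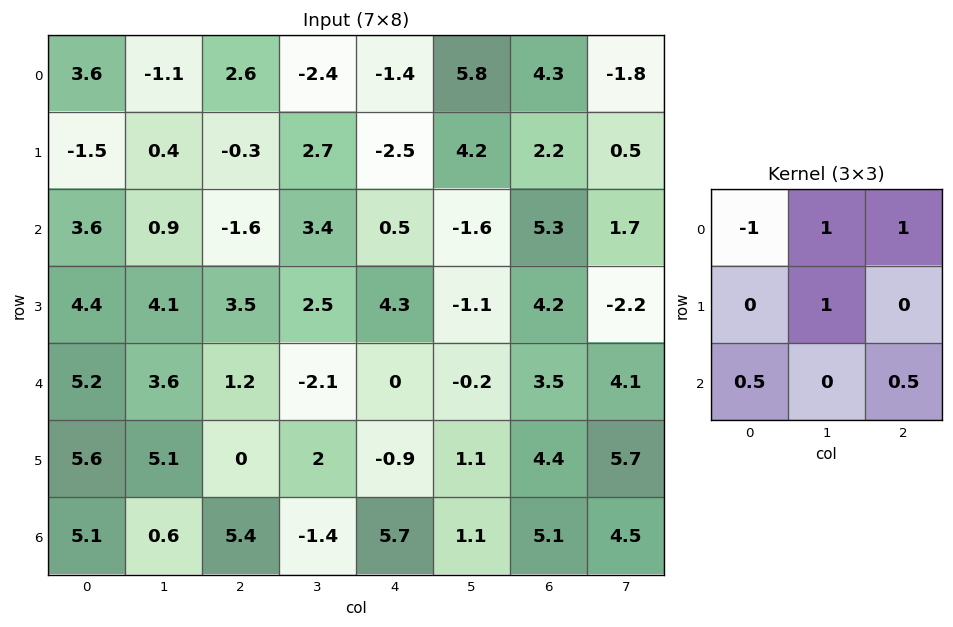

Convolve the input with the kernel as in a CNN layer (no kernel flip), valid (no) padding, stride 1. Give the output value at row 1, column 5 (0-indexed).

2.15

The receptive field on the input at this output position is [4.2 2.2 0.5 / -1.6 5.3 1.7 / -1.1 4.2 -2.2]. Elementwise product with the kernel and sum: 4.2·-1 + 2.2·1 + 0.5·1 + 5.3·1 + -1.1·0.5 + -2.2·0.5.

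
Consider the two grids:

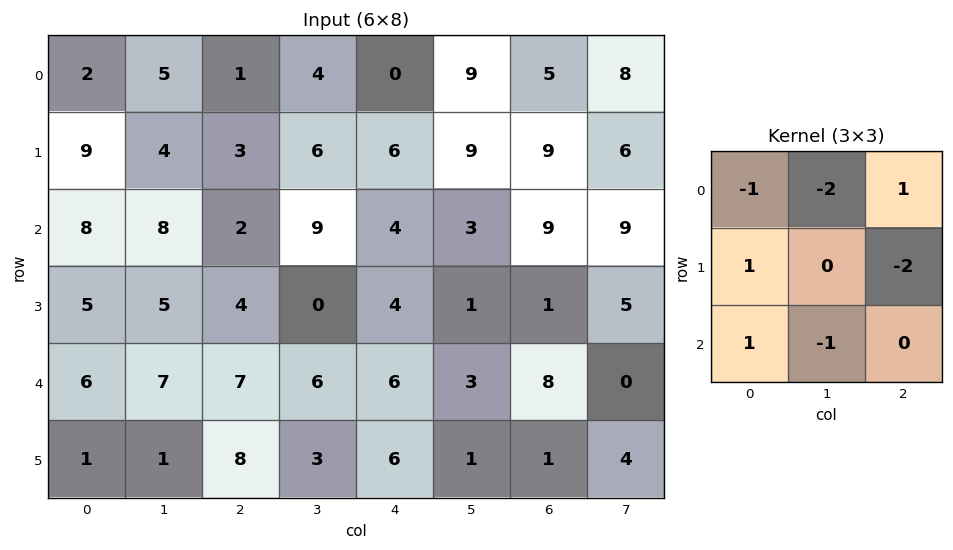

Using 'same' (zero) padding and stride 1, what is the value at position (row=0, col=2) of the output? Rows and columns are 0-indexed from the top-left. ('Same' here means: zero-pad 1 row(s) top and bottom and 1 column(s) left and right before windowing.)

-2

The receptive field on the zero-padded input at this output position is [0 0 0 / 5 1 4 / 4 3 6]. Elementwise product with the kernel and sum: 0·-1 + 0·-2 + 0·1 + 5·1 + 4·-2 + 4·1 + 3·-1.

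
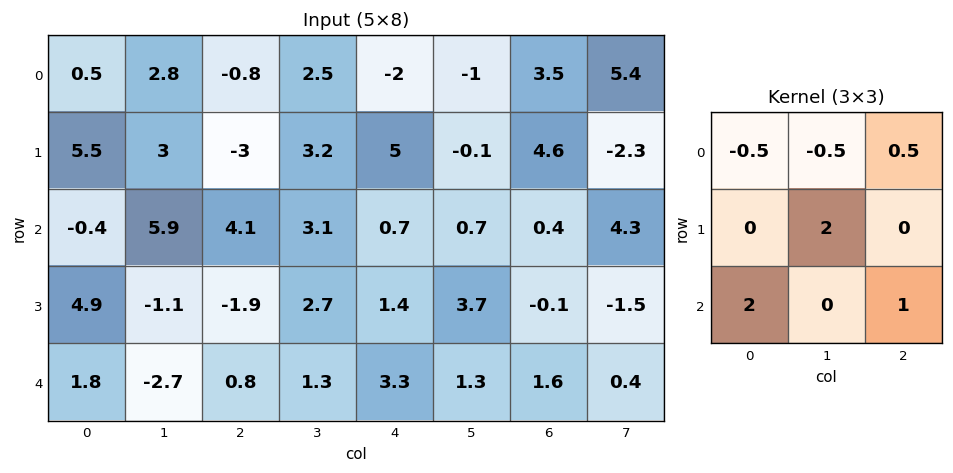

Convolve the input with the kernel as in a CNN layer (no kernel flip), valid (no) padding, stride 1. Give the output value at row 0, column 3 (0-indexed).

16.15

The receptive field on the input at this output position is [2.5 -2 -1 / 3.2 5 -0.1 / 3.1 0.7 0.7]. Elementwise product with the kernel and sum: 2.5·-0.5 + -2·-0.5 + -1·0.5 + 5·2 + 3.1·2 + 0.7·1.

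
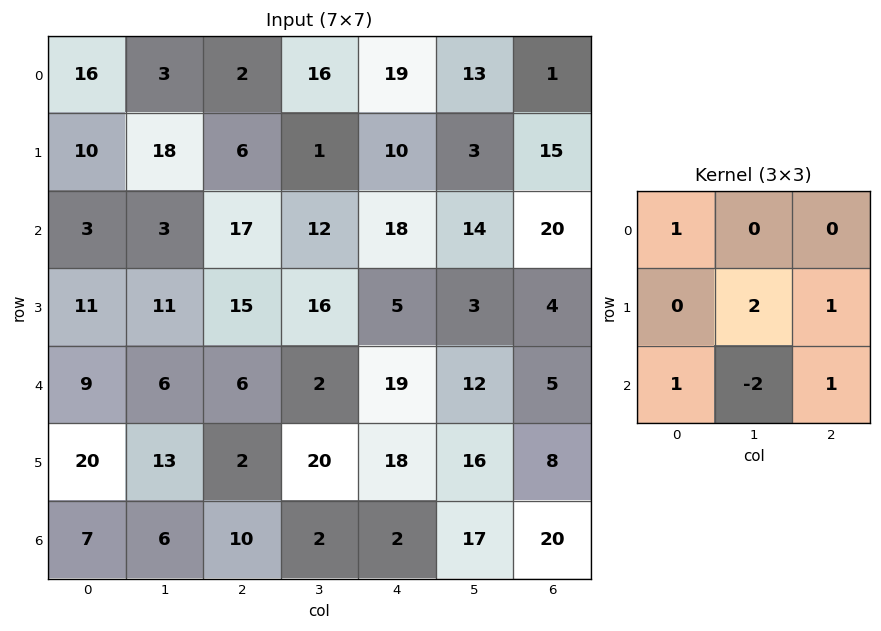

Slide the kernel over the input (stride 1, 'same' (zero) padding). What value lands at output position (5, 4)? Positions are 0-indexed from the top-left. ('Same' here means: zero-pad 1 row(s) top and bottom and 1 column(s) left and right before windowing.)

The receptive field on the zero-padded input at this output position is [2 19 12 / 20 18 16 / 2 2 17]. Elementwise product with the kernel and sum: 2·1 + 18·2 + 16·1 + 2·1 + 2·-2 + 17·1.

69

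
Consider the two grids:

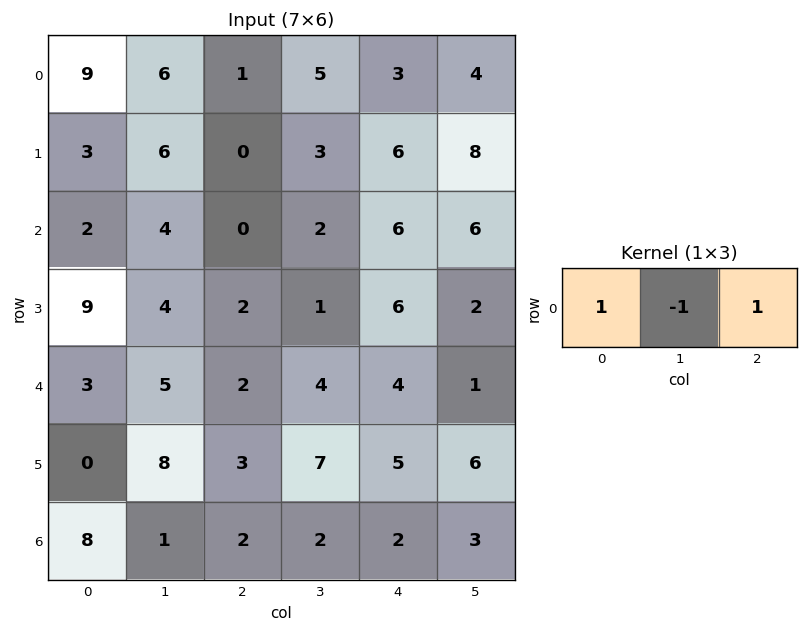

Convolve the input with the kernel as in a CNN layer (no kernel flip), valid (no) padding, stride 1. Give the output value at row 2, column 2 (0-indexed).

The receptive field on the input at this output position is [0 2 6]. Elementwise product with the kernel and sum: 0·1 + 2·-1 + 6·1.

4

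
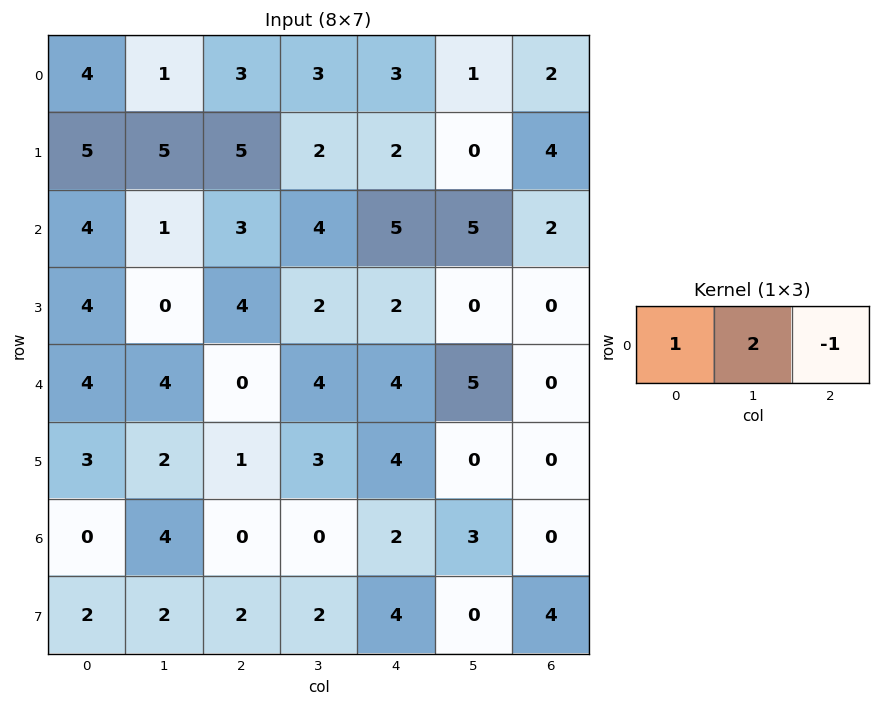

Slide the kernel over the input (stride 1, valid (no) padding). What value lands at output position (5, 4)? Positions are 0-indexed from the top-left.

4

The receptive field on the input at this output position is [4 0 0]. Elementwise product with the kernel and sum: 4·1 + 0·2 + 0·-1.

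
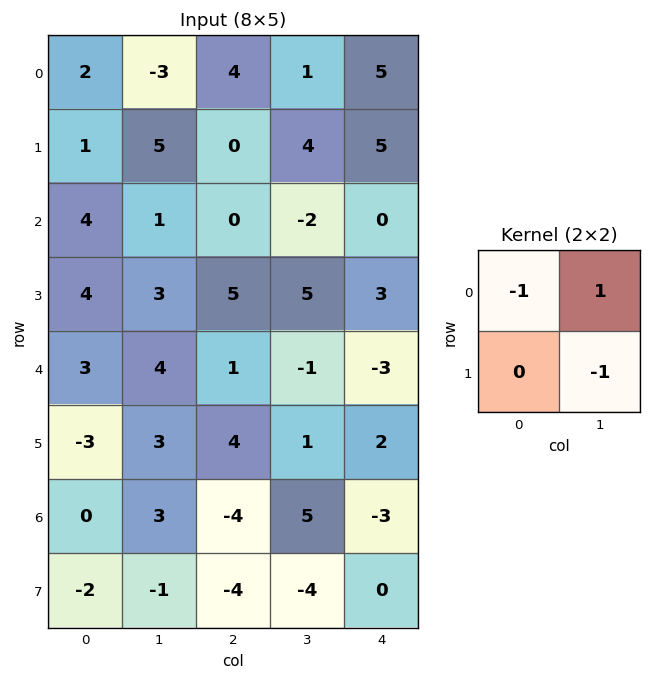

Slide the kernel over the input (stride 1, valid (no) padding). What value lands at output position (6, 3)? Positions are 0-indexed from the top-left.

The receptive field on the input at this output position is [5 -3 / -4 0]. Elementwise product with the kernel and sum: 5·-1 + -3·1 + 0·-1.

-8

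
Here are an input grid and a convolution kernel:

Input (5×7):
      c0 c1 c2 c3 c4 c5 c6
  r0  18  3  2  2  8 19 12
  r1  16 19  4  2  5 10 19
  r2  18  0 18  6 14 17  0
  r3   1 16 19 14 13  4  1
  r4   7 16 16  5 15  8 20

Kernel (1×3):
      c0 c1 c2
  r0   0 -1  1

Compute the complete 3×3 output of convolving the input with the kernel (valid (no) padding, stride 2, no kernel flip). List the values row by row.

-1 6 -7
18 8 -17
0 10 12

Output[0,0]: The receptive field on the input at this output position is [18 3 2]. Elementwise product with the kernel and sum: 3·-1 + 2·1.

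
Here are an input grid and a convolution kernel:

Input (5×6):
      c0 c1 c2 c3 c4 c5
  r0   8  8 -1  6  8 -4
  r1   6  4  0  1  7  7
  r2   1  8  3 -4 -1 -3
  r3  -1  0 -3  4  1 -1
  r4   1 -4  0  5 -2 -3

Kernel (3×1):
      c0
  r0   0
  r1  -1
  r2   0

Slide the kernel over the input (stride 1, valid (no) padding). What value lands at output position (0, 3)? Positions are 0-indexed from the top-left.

The receptive field on the input at this output position is [6 / 1 / -4]. Elementwise product with the kernel and sum: 1·-1.

-1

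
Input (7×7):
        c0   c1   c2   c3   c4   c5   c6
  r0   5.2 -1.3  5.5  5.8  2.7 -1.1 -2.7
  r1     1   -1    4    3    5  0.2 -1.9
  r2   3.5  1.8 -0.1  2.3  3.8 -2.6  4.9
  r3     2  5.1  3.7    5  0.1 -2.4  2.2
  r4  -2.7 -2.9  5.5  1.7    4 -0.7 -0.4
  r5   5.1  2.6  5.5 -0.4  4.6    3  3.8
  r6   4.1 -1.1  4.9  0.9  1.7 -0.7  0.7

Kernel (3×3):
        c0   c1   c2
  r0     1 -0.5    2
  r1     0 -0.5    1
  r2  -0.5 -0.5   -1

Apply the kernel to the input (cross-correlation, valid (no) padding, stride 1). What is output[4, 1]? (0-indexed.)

-8.2

The receptive field on the input at this output position is [-2.9 5.5 1.7 / 2.6 5.5 -0.4 / -1.1 4.9 0.9]. Elementwise product with the kernel and sum: -2.9·1 + 5.5·-0.5 + 1.7·2 + 5.5·-0.5 + -0.4·1 + -1.1·-0.5 + 4.9·-0.5 + 0.9·-1.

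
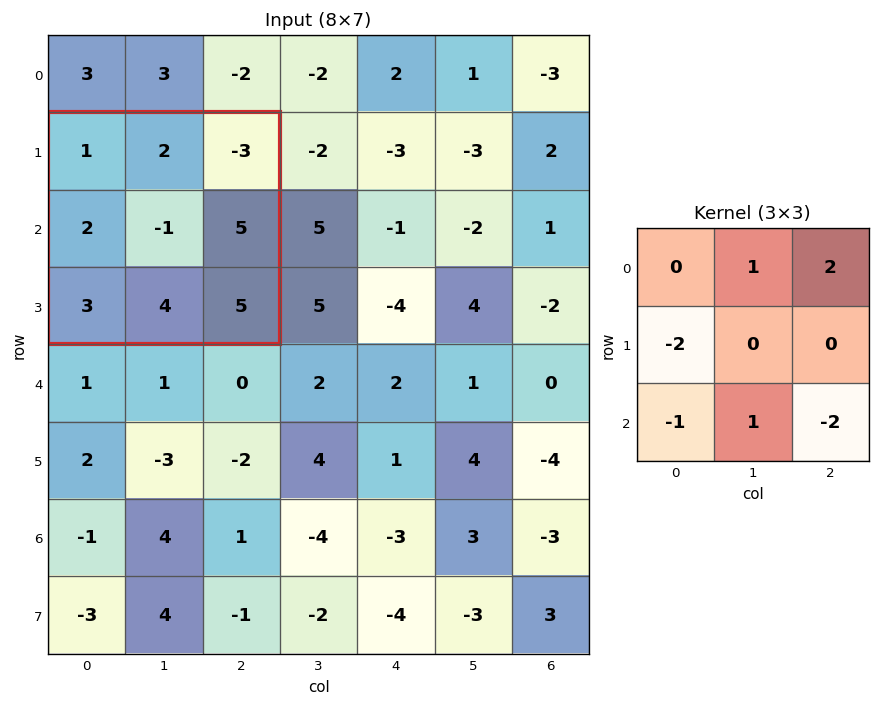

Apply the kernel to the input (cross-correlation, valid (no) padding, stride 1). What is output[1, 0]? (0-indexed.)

-17

The receptive field on the input at this output position is [1 2 -3 / 2 -1 5 / 3 4 5]. Elementwise product with the kernel and sum: 2·1 + -3·2 + 2·-2 + 3·-1 + 4·1 + 5·-2.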